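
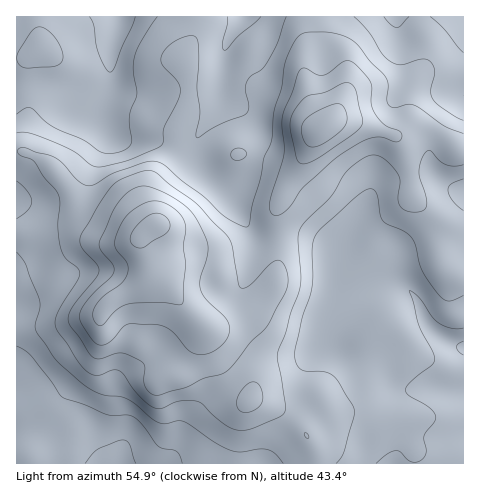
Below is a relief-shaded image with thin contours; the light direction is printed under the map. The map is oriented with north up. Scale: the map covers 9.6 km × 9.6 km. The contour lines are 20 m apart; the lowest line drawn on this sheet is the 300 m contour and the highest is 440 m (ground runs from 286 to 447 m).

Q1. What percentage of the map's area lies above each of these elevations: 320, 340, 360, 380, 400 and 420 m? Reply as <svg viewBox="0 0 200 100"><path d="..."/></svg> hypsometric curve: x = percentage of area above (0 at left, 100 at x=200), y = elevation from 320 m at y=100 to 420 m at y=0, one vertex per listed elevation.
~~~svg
<svg viewBox="0 0 200 100"><path d="M170 100l-53-20-47-20-31-20-20-20-11-20"/></svg>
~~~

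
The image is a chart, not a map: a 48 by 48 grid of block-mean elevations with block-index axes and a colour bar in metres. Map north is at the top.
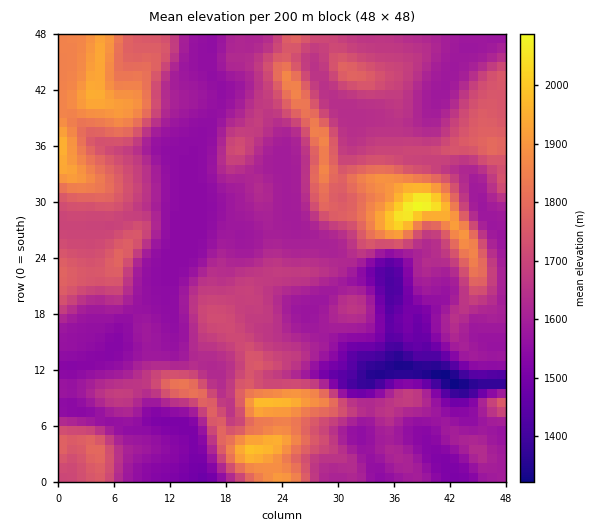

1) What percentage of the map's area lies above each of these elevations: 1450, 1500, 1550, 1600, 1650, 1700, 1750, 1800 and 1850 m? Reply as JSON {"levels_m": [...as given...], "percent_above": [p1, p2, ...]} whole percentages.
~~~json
{"levels_m": [1450, 1500, 1550, 1600, 1650, 1700, 1750, 1800, 1850], "percent_above": [97, 95, 86, 64, 47, 32, 21, 13, 9]}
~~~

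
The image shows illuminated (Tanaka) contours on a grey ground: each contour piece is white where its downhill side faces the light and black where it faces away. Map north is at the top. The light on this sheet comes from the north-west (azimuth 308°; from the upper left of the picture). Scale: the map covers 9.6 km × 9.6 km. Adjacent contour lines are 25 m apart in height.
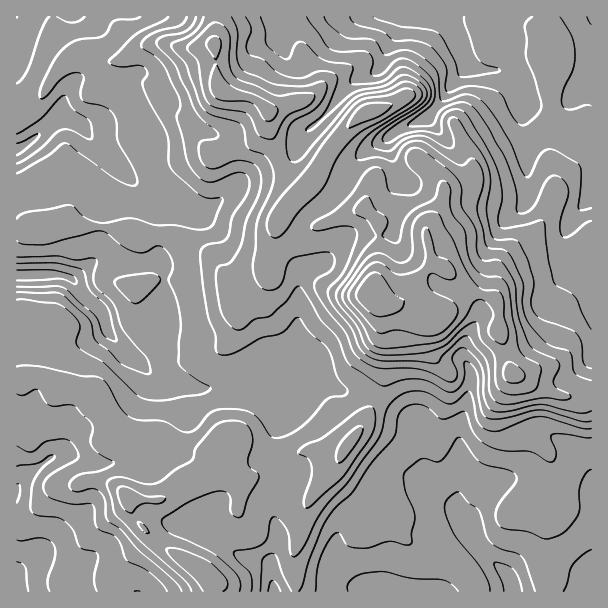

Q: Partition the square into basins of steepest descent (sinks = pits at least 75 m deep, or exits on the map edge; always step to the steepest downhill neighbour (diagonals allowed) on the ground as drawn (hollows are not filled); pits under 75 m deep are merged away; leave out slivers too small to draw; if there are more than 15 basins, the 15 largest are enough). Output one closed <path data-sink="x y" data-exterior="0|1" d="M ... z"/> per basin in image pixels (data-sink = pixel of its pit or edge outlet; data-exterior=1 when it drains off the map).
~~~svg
<path data-sink="446 17" data-exterior="1" d="M591 16l-375 1-2 30 2 28 2 12 12 7 24 4 14 13 2 21 10 33 9 15 13 11-14 15-5 7 20 13 11 2 49-20 16 16 0 37-6 24 0 9 5 7 8 3 13-2 7-3 9-17 16-17 13 3 18 21 24 6 10 5 3 9 0 23 7 19 5 21 28 16 27 9 26-4z"/><path data-sink="513 591" data-exterior="1" d="M437 265l-6 0-11 11-15 24-10 4-17-2 4 10 0 17 3 10-1 42-5 14-15 28-23 33-6 1-21-6-11 0-55 29-11-4-18-14-12 13-25 12-18 12-17 1-19-2 4 14 10 15 23 21 38 23 5 7 2 14 382-1 0-196-17 2-17-1-45-22-14-42 0-23-3-9-5-4-29-7-18-21z"/><path data-sink="17 275" data-exterior="1" d="M363 208l-49 20-11-2-21-12-6 13-2 21-8 27-6 7-26 16 0-7-18-31-15-12-28-14-39-2-21-4-35-4-18 0-43 8-1 146 20-2 11 3 10 7 36 2 7 5 14 27 12 13 35 6 15 11 15 6 28 0 3 8 21 16 12-4 48-25 11 0 21 6 6-1 23-33 15-28 5-14 1-42-3-10 0-17-3-9-6-7 0-11 6-24 0-37z"/><path data-sink="17 149" data-exterior="1" d="M215 16l-199 1 1 215 43-8 18 0 35 4 21 4 39 2 28 14 15 12 18 31 0 7 26-16 6-7 8-27 3-26 11-16 14-15-13-11-9-15-10-33-2-21-14-13-24-4-12-7-2-12z"/><path data-sink="17 591" data-exterior="1" d="M36 376l-20 4 0 211 193 1 1-10-5-9-46-29-23-25-4-7-4-14 19 2 17-1 18-12 25-12 11-11 2-8-29 0-15-6-15-11-35-6-12-13-18-30-13-4-26 0-10-7z"/>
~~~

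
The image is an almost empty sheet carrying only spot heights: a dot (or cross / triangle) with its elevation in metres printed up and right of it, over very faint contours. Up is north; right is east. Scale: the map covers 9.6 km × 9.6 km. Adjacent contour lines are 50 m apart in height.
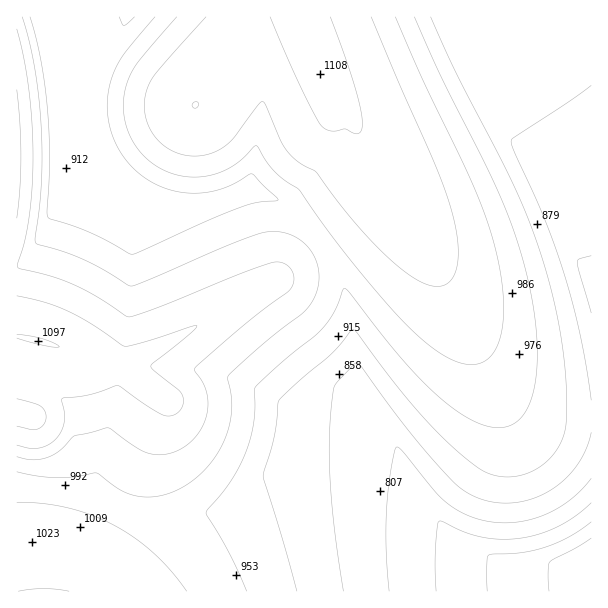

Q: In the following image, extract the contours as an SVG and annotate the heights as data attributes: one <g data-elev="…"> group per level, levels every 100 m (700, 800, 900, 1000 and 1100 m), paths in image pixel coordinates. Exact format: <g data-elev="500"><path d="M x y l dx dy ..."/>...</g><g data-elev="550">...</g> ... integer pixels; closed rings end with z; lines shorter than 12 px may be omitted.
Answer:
<g data-elev="700"><path d="M487 591l0-24 1-12 34-2 23-6 24-10 22-15"/></g><g data-elev="800"><path d="M389 591l-3-40 0-39 4-38 6-27 6 4 32 40 13 12 20 12 22 7 14 1 15-1 27-7 25-15 21-22"/><path d="M591 313l-14-50 2-4 12-3"/></g><g data-elev="900"><path d="M297 591l-34-114 12-42 3-33 17-18 38-31 18-23 3 0 3 3 41 54 34 40 30 28 24 17 12 4 12 1 12-2 12-5 11-7 9-9 7-11 4-12 2-36-4-47-9-48-13-46-13-35-13-31-58-114-26-57"/><path d="M134 17l-8 7-3 1-4-8"/></g><g data-elev="1000"><path d="M187 591l-16-20-18-18-19-16-21-12-23-10-24-8-24-4-25-1"/><path d="M17 472l21 4 19 2 18-1 21-4 26 18 10 4 11 2 10 0 12-2 21-10 13-9 11-12 9-14 7-13 4-14 2-15-1-13-3-17 1-3 36-33 41-32 10-16 3-16-3-17-8-14-14-11-15-4-15 0-18 6-114 48-4-1-24-15-23-11-45-15-1-7 4-30 3-30-1-54-7-57-12-49"/><path d="M177 17l-40 46-7 12-4 12-3 17 2 18 6 16 10 15 12 11 14 8 15 4 16 1 15-2 15-6 12-8 14-14 3-1 9 15 8 10 26 20 50 68 34 42 24 26 21 18 18 12 17 7 13 0 9-4 7-7 5-9 4-14 2-16-1-18-6-42-9-32-14-34-51-108-28-63"/></g><g data-elev="1100"><path d="M17 445l12 3 9 0 9-2 9-7 5-7 3-9 0-10-2-12 1-3 26-3 27-9 4 1 24 17 18 11 8 1 7-3 6-9-1-10-5-5-23-18-3-5 2-3 38-30 6-7-53 16-19 4-35-23-22-12-23-9-28-6"/><path d="M17 334l27 5 15 8-16-2-26-7"/><path d="M17 218l3-29 1-33-1-34-3-32"/><path d="M195 108l3-3-1-3-5 2 0 3z"/><path d="M270 17l29 66 21 42 10 6 6 0 9-2 12 5 3-2 2-6-2-21-10-34-20-54"/></g>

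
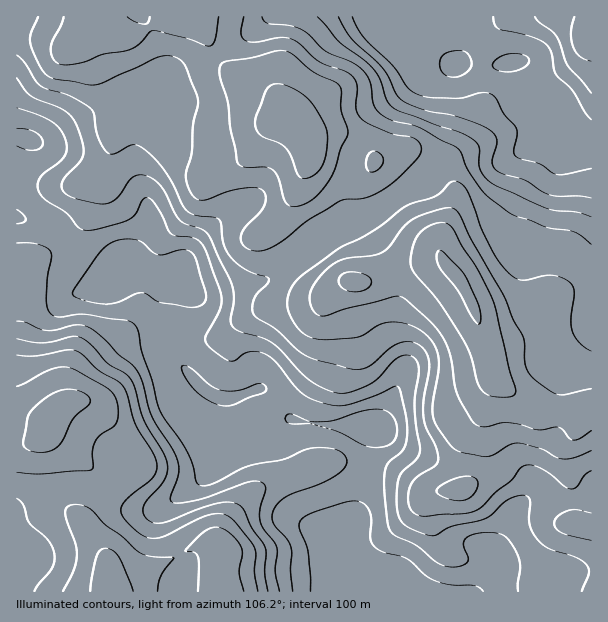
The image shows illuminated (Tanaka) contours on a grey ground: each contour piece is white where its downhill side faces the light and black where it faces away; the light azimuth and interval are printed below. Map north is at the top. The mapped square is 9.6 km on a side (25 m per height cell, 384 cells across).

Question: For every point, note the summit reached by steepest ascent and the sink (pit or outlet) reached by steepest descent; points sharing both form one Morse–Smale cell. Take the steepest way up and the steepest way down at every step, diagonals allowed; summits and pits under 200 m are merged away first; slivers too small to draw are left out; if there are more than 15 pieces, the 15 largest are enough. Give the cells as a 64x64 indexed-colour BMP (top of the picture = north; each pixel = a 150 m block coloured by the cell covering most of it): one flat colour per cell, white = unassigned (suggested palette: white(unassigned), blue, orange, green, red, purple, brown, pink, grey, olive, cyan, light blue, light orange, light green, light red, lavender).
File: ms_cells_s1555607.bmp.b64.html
<image width="64" height="64" href="data:image/bmp;base64,Qk12CAAAAAAAAHYAAAAoAAAAQAAAAEAAAAABAAQAAAAAAAAIAAATCwAAEwsAABAAAAAAAAAA////ALR3HwAOf/8ALKAsACgn1gC9Z5QAS1aMAMJ34wB/f38AIr28AM++FwDox64AeLv/AIrfmACWmP8A1bDFAGZmZmZmZmZmZmZmYiIiIiIiIiIiERERERERERERERERZmZmZmYiJmZmZmZiIiIiIiIiIiERERERERERERERERFmZmZmZiIiJmZmZmIiIiIiIiIhEREREREREREREREREWZmZmZmIiIiJmZmYiIiIiIiIhERERERERERERERERERZmZmZmYiIiIiJmZiIiIiIiIhERERERERERERERERERFmZmZmYiIiIiIiIiIiIiIiIiEREREREREREREREREREWZmZmYiIiIiIiIiIiIiIiIiIhERERERERERERERERERZmZmZiIiIiIiIiIiIiIiIiIiIRERERERERERERERERFmZmZmIiIiIiIiIiIiIiIiIiIiEREREREREREREREREWZmZmYiIiIiIiIiIiIiIiIiIiIRERERERERERERERERZmZmZiIiIiIiIiIiIiIiIiIiIhERERERERERERERERFmZmZmYiIiIiIiIiIiIiIiIiIiIREREREREREREREREWZmZmZiIiIiIiIiIiIiIiIiIiIhERERERERERERERERZmZmZmZiIiIiIiIiIiIiIiIiIiERERERERERERERERFmZmZmZmZiIiIiIiIiIiIiIiIiIREREREREREREREREWZmZmZmZmIiIiIiEiIiIiIiIiIhERERERERERERERERZmZmZmZmIiIiIiERERIiIiIiIiIRERERERERERERERFmZmZmZmIiIiIiERERERIiIiIiIhEREREREREREREREWZmZmZmIiIiIiIRERERESIiIRERERERERERERERERERIiJmZmYiIiIiIREREREREREREREREREREREREREREREiIiZmYiIiIiIREREREREREREREREREREREREREURERCIiIiIiIiIiIhERERERERERERERERERERERERFEREREIiIiIiIiIiIiERERERERERERERERERERERERFEREREQiIiIiIiIiIiIhERERERERERERERERERERERFERERERCIiIiIiIiIiIiERERERERERERERERERERERFEREREREIiIiIiIiIiIiEREREREREREREREREREREREUREREREQiIiIiIiIiIiEREREREREREREREREREREREURERERERCIiIiIiIiIiIRERERERERERERERERERERERREREREREIiIiIiIiIiIRERERERERERERERERERERERFEREREREQiIiIiIiIiIhEREREREREREREREREREREREURERERERCIiIiIiIiIiEREREREREREREREREREREREUREREREREIiIiIiIiIiIRERERERERERERERERERERERREREREREQiIiIiIiIiIhERERERERERERERERERERERRERERERERCIiIiIiIiIiIREzMRERERERERERERERERFEREREREREIiIiIiIiIiIhMzMzMzERERERERERERERFEREREREREQiIiIiJ3IiIzMzMzMzMzEREREREREREREURERERERERCIiIiJ3dzMzMzMzMzMzMxEREREREREREUREREREREREIiIiJ3d3czMzMzMzMzMzMxEREREREREUREREREREREQiIiJ3d3d3MzMzMzMzMzMzMRERERERERRERERERERERCIiJ3d3d3czMzMzMzMzMzMzERERERERFEREREREREREIiJ3d3d3d3MzMzMzMzMzMzMxERERERERREREREREREQnd3d3d3d3czMzMzMzMzMzMzMzERERERFERERERERERHd3d3d3d3dzMzMzMzMzMzMzMzMzEREREUREREREREREd3d3d3d3dzMzMzMzMzMzMzMzMzMzERERFERERERERER3d3d3d3d3MzMzMzMzMzMzMzMzMzMxEREURERERERERHd3d3d3d3czMzMzMzMzMzMzMzMzMzMxEUREREREREREd3d3d3d3czMzMzMzMzMzMzMzMzMzMzMURERERERERER3d3d3d3dzMzMzMzMzMzMzMzMzMzMzM1RERERERERERHd3d3d3d3MzMzMzMzMzMzMzMzMzVTNVVUREREREREREd3d3d3d3czMzMzMzMzMzMzMzM1VVVVVVRERERERERIhzM3d3d3dzMzMzMzMzMzMzMzM1VVVVVVVUREREREREiDMzN3d3d3czMzMzMzMzMzNVVVVVVVVVVVREREREREiIMzMzN3d3dzMzMzMzMzMzNVVVVVVVVVVVVEREREREiIgzMzMzN3d3MzMzMzMzMzNVVVVVVVVVVVVVRERERESIiDMzMzMzN3czMzMzMzMzNVVVVVVVVVVVVVVERERERIiIMzMzMzMzN3MzMzMzMzNVVVVVVVVVVVVVVERERERIiIgzMzMzMzMzMzMzMzMzNVVVVVVVVVVVVVVURERESIiIiDMzMzMzMzMzMzMzMzVVVVVVVVVVVVVVVVRERERIiIiIMzMzMzMzMzMzMzM1VVVVVVVVVVVVVVVVVERERIiIiIgzMzMzMzMzMzMzM1VVVVVVVVVVVVVVVEREiIiIiIiIiDMzMzMzMzMzMzMzVVVVVVVVVVVVVVRERESIiIiIiIiIMzMzMzMzMzMzMzVVVVVVVVVVVVVVRERERIiIiIiIiIgzMzMzM5mZMzMzVVVVVVVVVVVVVVRERERESIiIiIiIiDMzMzMzmZmZM1VVVVVVVVVVVVVVRERERERIiIiIiIiI"/>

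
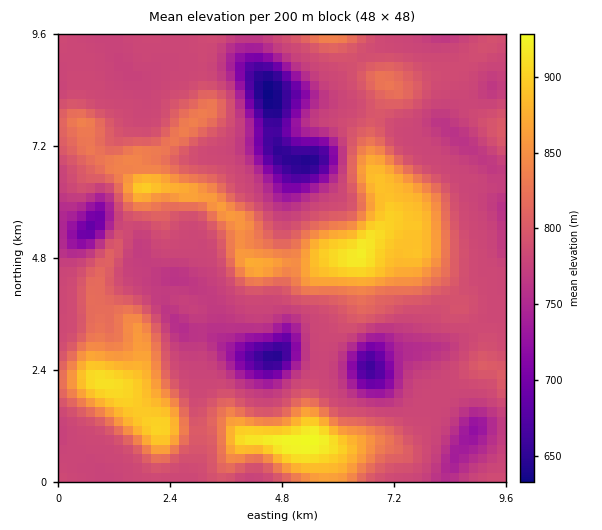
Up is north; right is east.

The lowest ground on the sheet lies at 630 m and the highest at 930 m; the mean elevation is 800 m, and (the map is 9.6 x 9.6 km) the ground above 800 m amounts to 32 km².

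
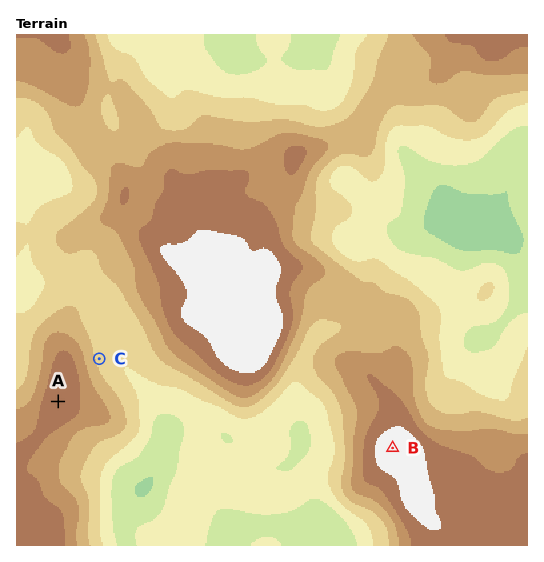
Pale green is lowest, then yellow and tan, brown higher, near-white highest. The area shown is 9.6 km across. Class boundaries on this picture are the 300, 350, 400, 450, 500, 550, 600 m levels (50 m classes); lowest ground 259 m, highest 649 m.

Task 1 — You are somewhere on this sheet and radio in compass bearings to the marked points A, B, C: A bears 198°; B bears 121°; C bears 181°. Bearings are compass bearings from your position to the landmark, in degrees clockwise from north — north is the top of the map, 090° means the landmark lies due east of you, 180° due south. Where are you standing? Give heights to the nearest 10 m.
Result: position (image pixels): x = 100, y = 272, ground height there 450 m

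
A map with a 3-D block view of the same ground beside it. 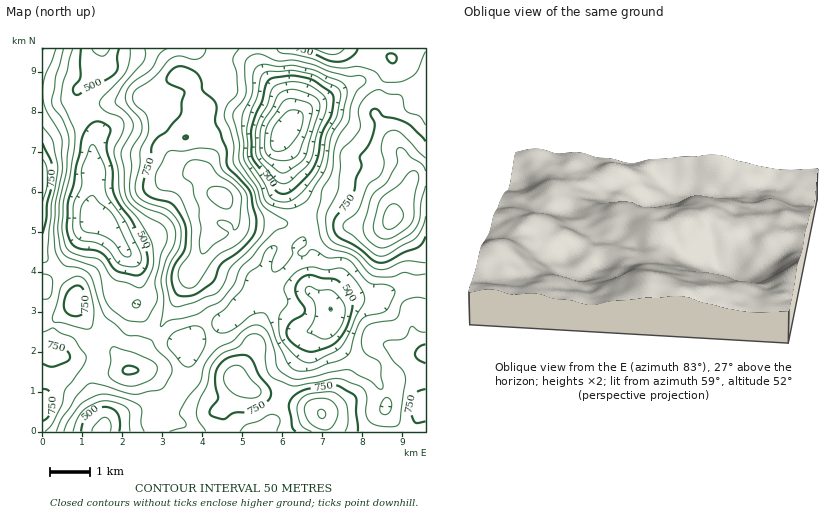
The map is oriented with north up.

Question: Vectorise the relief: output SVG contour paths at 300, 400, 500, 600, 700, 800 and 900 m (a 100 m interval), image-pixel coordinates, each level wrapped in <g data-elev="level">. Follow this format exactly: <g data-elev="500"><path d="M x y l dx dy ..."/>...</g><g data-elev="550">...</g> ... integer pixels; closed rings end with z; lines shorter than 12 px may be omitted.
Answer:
<g data-elev="300"><path d="M274 151l-3-3-1-6 2-10 3-8 13-13 6-1 7 2 2 2 0 6-5 16-12 13-6 2z"/></g><g data-elev="400"><path d="M126 257l-4-3-7-10-5-5-10-5-14-2-4-4-2-6 1-14 3-5 6-7 4 0 5 6 11 9 5 7 16 34-1 4z"/><path d="M280 173l-14-11-5-6-1-8 0-18 4-9 8-13 6-14 8-4 10 0 20 8 3 4 1 7-16 49-4 5-12 9z"/></g><g data-elev="500"><path d="M81 432l2-10 4-6 9-7 8-2 8 1 6 6 2 8-1 10"/><path d="M308 352l-14-7-5-5-2-6 0-4 3-6 12-8 3-4-1-4-8-14 0-8 5-8 7-3 28 4 6 5 10 18 0 8-4 14-6 12-8 8-18 7z"/><path d="M136 276l-20-6-10-14-6-4-24-5-5-5-3-8 0-32 6-18 8-44 6-13 8-5 6 1 8 5-3 20 5 22 2 22 5 12 13 18 15 30 1 8-2 8-4 6z"/><path d="M280 194l-6-5-21-31-2-6 0-22 17-50 6-2 22-2 16 4 18 12 3 4 0 8-2 12-9 18-4 22-5 12-7 9-14 13-6 3z"/><path d="M119 48l-2 8 1 12-3 6-9 6-18 8-12 7-2-2-1-3 7-12 1-30"/></g><g data-elev="600"><path d="M64 432l4-10 12-18 14-7 10-3 20 5 15 7 3 4-1 14 3 8"/><path d="M296 371l-5-3-4-6-11-21-6-20-6-8-6 0-6 2-18 14-10 4-4 0-4-2-4-5 0-4 3-6 9-7 17-19 7-15 12-11 8-15 6-3 3 2-6 18 1 5 4 1 8-5 7-9 2-4-1-6 1-5 9-6 3 1 1 6-8 8 0 2 2 2 4 0 6-6 2 0 16 8 18 0 6 4 16 20 6 2 15 2 5 2 1 4-9 18-6 3-14 3-5 4-6 14-5 18-4 4-6 4-26 10-10 1z"/><path d="M186 367l-4-3-13-16-2-4 1-4 4-5 4-4 16-5 6 0 4 2 3 4 0 14-11 18-4 3z"/><path d="M284 209l-12-3-6-4-6-16-14-22-2-6-2-42 10-22 2-22 3-6 5-2 16 2 16-1 20 5 27 12 4 4 2 4-5 28-11 20-4 24-3 10-18 29-10 6z"/><path d="M145 48l0 8-1 6-20 22-9 18 1 2 14 12 3 8-1 8-11 20 3 16 0 20 2 8 4 7 6 6 26 16 5 9 0 8-6 12-6 26 2 16 0 6-9 17-4 2-4 1-14-2-14-11-8-11-4-22-2-7-6-3-24-9-5-3-2-6-3-18 1-26 7-32 3-32-6-18-10-14-1-6 4-26 8-28"/></g><g data-elev="700"><path d="M45 432l7-8 9-18 5-17 16-21 4-10-10-18-4-3-10-4-8-5-12 4"/><path d="M240 432l6-7 12-4 10-5 4-2 6 2 2 4-3 12"/><path d="M125 386l11 0 14-6 5-6 2-8-5-5-14-7-26-7-2 5 1 8-2 16 5 5z"/><path d="M426 332l-6-1-8-5-5 10-3 2-16 2-4 4 0 2 8 14 11 10 2 8-5 42-4 6-14 0-12-4-4-8 1-16-2-8-5-4-16-6-10-1-40 7-22-8-3-4-3-6-2-28-4-4-6-2-6 2-10 11-16 7-10 12-5 18-7 16-4 12 2 8 8 12"/><path d="M83 328l5 1 4-3 2-18-7-24-5-6-6-2-9 4-5 6-10 32 2 4 8 1z"/><path d="M42 263l4-1 2-2 3-56 7-36-5-28-11-14"/><path d="M426 125l-6-9-14-6-4-12-2-3-12-1-10-4-6 2-6 4-4 6-3 7 1 15 0 6-19 22-3 38-11 22-1 8 1 12 4 8 25 12 18 16 12 1 20-8 20 2"/><path d="M206 48l-2 7-6 4-6 0-12-3-10 3-16 19-18 12-3 6 2 8 11 10 3 12-2 10-7 14 0 16-5 18 1 8 2 5 6 4 26 10 7 9 4 8-1 18-10 18-4 14 4 24 2 3 4 2 18-5 23-10 7-8 7-16 26-26 6-12 1-12-7-14-3-14-20-26-1-22-3-12-6-14 3-10 10-14 0-18-4-14 6-12"/><path d="M277 48l2 4 3 1 28 5 22 9 12 1 14-2 8 2 9 4 7 9 6 1 14-1 12-6 4-5 8-18"/></g><g data-elev="800"><path d="M345 432l3-10-2-18-8-9-8-3-22 2-6 4-4 6-1 6 3 14 4 4 7 4"/><path d="M244 398l8 0 6-1 3-3 0-4-19-22-4-3-6 1-7 6-1 6 0 4 8 11z"/><path d="M186 288l4 0 6-2 19-28 5-5 20-11 6-8 3-6 0-8-3-28-9-10-14-12-3-4-2-12-6-5-12-1-16 3-16 0-2 4-10 21 0 8 2 4 16 4 6 5 11 27 0 26-3 6-8 10-2 8 2 8z"/><path d="M42 202l5-14 0-10-1-12-4-7"/><path d="M426 158l-26-26-6-2-7 2-3 5-2 7-1 6 3 12-2 10-4 5-10 7-10 26-13 12-2 4 2 4 9 6 18 17 6 3 4 0 6-2 28-16 6-10 4-12"/><path d="M314 48l18 7 8-2 4-5"/></g><g data-elev="900"><path d="M321 418l3-1 2-3-2-4-4-1-2 1 0 4z"/><path d="M382 238l6 1 6-3 14-8 4-6 2-6 1-20 4-18-1-4-2-3-7 1-10 12-15 11-4 6-7 27 3 6z"/><path d="M223 208l5 1 4-3 1-6-2-6-7-7-8-1-6 2-3 4 1 5 8 7z"/></g>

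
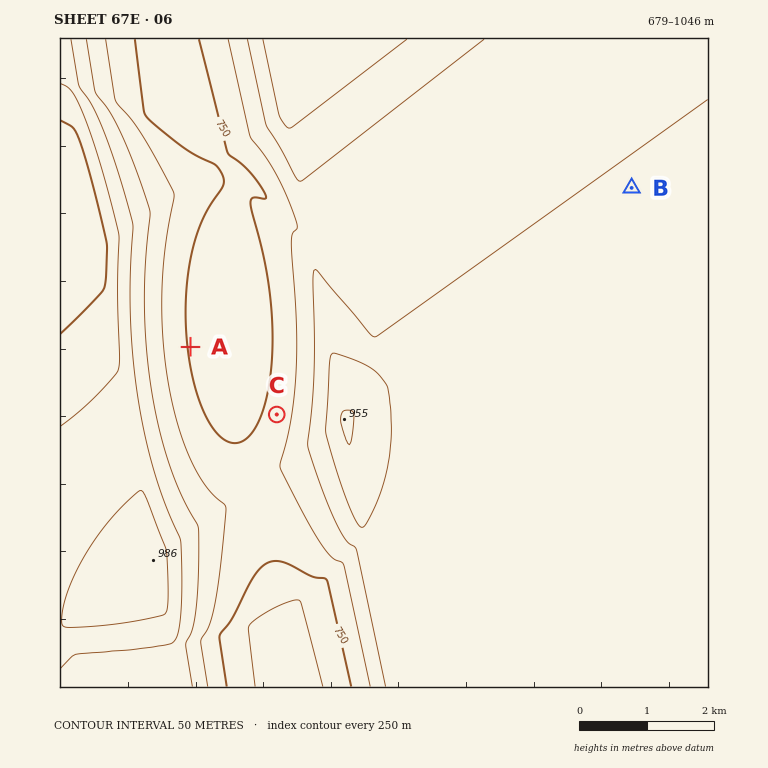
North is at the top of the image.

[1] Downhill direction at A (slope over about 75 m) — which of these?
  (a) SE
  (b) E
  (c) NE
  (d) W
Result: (b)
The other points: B NW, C W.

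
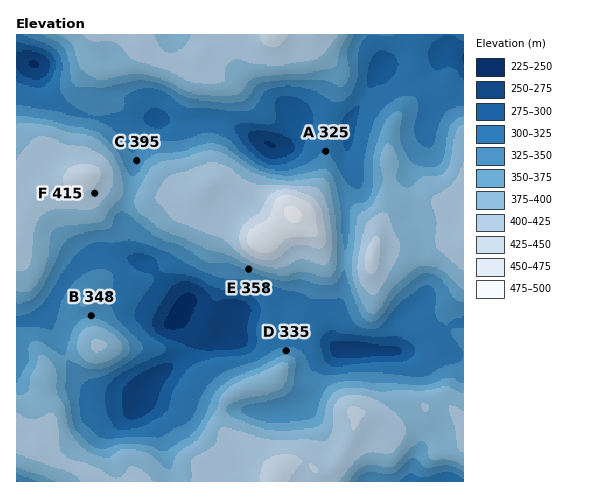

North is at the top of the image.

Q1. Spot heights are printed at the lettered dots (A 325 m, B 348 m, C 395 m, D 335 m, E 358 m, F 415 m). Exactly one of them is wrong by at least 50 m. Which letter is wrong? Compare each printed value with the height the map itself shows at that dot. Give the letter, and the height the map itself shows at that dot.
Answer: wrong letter C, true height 332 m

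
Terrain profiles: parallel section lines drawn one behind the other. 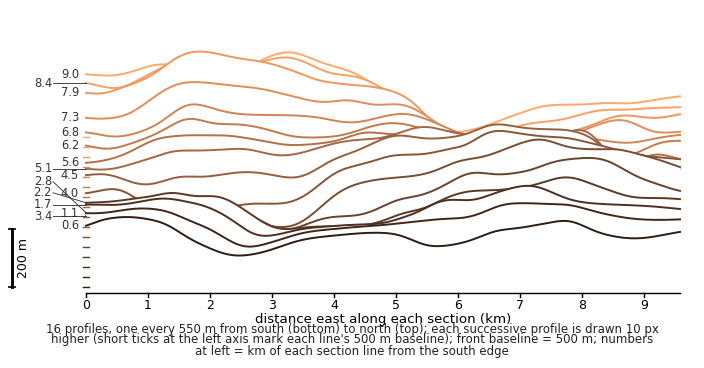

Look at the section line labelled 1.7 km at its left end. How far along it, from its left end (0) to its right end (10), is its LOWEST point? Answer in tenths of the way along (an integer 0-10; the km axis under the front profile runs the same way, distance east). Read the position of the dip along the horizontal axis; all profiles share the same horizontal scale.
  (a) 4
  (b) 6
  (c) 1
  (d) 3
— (d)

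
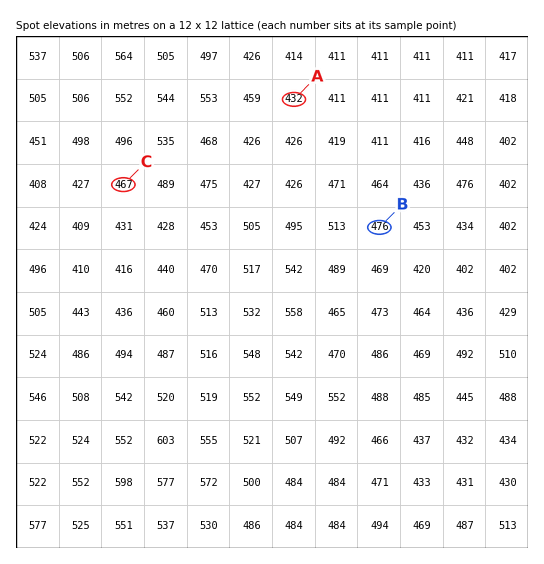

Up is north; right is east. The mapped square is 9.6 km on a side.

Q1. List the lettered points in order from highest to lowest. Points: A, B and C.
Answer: B C A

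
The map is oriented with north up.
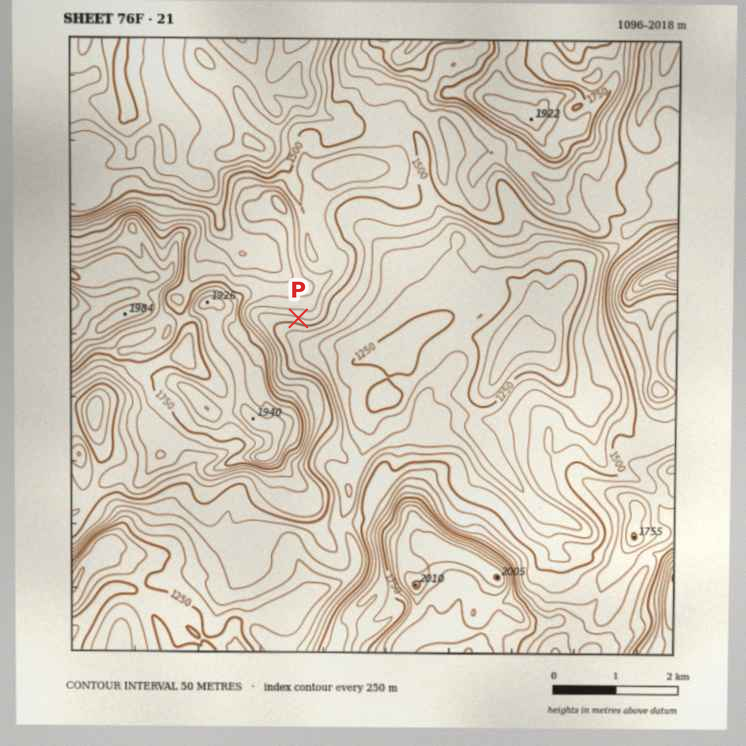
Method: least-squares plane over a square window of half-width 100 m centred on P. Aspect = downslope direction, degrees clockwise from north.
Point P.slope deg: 25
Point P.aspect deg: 194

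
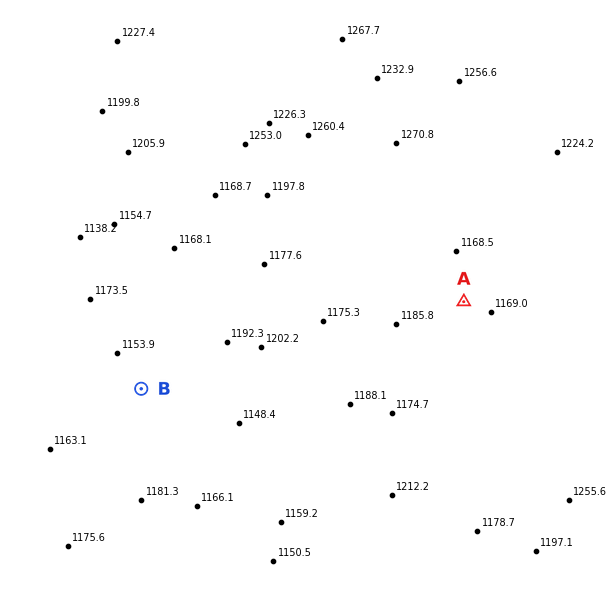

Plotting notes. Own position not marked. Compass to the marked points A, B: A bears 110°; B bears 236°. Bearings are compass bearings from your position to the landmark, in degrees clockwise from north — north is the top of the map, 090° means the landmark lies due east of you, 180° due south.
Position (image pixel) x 338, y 256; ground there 1190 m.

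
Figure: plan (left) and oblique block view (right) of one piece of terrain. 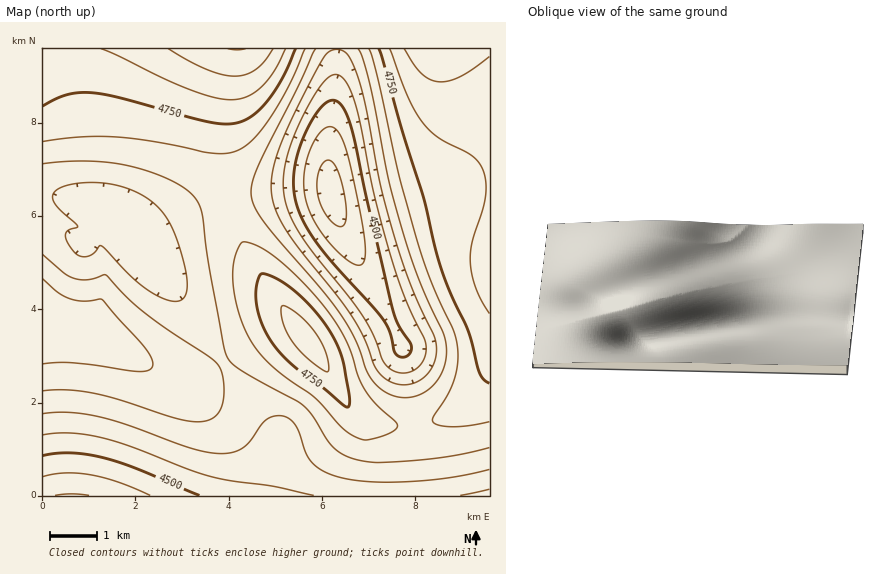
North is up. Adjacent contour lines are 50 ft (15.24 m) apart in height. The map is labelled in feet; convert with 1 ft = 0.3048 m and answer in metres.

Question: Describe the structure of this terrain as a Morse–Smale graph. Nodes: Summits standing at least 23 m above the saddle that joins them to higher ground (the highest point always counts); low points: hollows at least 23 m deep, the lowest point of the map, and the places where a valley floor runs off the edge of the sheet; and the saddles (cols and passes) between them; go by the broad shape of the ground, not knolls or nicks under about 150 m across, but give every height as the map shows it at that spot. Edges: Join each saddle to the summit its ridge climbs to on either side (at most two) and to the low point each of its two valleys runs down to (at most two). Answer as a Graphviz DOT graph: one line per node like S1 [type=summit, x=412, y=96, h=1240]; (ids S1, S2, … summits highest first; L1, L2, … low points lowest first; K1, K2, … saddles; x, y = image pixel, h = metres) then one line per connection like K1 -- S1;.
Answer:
graph terrain {
  S1 [type=summit, x=236, y=49, h=1494];
  S2 [type=summit, x=435, y=49, h=1489];
  S3 [type=summit, x=306, y=340, h=1471];
  S4 [type=summit, x=44, y=320, h=1445];
  L1 [type=low, x=331, y=193, h=1335];
  L2 [type=low, x=72, y=495, h=1340];
  L3 [type=low, x=129, y=231, h=1387];
  K1 [type=saddle, x=415, y=425, h=1432];
  K2 [type=saddle, x=223, y=198, h=1423];
  K3 [type=saddle, x=225, y=362, h=1417];
  K1 -- S2;
  K1 -- S3;
  K1 -- L1;
  K1 -- L2;
  K2 -- S1;
  K2 -- S3;
  K2 -- L1;
  K2 -- L3;
  K3 -- S3;
  K3 -- S4;
  K3 -- L2;
  K3 -- L3;
}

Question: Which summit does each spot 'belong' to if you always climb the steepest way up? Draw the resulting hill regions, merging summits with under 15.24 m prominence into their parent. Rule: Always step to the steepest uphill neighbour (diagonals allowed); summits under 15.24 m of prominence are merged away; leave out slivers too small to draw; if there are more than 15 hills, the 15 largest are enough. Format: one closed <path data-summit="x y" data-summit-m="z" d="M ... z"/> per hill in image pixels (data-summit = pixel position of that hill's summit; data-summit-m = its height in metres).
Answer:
<path data-summit="435 49" data-summit-m="1489" d="M489 48l-152 1-1 33-8 74 2 36 14 40 38 70 20 45 12 69 8 80 68-1z"/><path data-summit="306 340" data-summit-m="1471" d="M327 188l-104 9-31 12-41 23-16 6 46 59 50 77 44 58 3 5 0 12-8 47 151 0-5-61-14-88-20-45-38-70-14-42z"/><path data-summit="237 49" data-summit-m="1494" d="M337 48l-294 0-1 176 10 1 33 18 19-20 11-3 7 3 13 13 4 1 53-28 31-12 93-9 14 1-2-33 8-74z"/><path data-summit="43 319" data-summit-m="1445" d="M115 220l-11 3-19 20-33-18-10 0 0 270 227 1 9-47 0-12-3-5-44-58-42-65-49-67-18-19z"/>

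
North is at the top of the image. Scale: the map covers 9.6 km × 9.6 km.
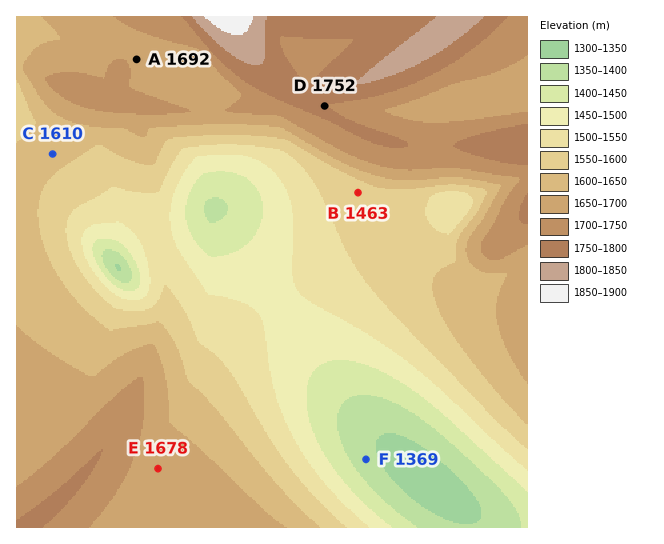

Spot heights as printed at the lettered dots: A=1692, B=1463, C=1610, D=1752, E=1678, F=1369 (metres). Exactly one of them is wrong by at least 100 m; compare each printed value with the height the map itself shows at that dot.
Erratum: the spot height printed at B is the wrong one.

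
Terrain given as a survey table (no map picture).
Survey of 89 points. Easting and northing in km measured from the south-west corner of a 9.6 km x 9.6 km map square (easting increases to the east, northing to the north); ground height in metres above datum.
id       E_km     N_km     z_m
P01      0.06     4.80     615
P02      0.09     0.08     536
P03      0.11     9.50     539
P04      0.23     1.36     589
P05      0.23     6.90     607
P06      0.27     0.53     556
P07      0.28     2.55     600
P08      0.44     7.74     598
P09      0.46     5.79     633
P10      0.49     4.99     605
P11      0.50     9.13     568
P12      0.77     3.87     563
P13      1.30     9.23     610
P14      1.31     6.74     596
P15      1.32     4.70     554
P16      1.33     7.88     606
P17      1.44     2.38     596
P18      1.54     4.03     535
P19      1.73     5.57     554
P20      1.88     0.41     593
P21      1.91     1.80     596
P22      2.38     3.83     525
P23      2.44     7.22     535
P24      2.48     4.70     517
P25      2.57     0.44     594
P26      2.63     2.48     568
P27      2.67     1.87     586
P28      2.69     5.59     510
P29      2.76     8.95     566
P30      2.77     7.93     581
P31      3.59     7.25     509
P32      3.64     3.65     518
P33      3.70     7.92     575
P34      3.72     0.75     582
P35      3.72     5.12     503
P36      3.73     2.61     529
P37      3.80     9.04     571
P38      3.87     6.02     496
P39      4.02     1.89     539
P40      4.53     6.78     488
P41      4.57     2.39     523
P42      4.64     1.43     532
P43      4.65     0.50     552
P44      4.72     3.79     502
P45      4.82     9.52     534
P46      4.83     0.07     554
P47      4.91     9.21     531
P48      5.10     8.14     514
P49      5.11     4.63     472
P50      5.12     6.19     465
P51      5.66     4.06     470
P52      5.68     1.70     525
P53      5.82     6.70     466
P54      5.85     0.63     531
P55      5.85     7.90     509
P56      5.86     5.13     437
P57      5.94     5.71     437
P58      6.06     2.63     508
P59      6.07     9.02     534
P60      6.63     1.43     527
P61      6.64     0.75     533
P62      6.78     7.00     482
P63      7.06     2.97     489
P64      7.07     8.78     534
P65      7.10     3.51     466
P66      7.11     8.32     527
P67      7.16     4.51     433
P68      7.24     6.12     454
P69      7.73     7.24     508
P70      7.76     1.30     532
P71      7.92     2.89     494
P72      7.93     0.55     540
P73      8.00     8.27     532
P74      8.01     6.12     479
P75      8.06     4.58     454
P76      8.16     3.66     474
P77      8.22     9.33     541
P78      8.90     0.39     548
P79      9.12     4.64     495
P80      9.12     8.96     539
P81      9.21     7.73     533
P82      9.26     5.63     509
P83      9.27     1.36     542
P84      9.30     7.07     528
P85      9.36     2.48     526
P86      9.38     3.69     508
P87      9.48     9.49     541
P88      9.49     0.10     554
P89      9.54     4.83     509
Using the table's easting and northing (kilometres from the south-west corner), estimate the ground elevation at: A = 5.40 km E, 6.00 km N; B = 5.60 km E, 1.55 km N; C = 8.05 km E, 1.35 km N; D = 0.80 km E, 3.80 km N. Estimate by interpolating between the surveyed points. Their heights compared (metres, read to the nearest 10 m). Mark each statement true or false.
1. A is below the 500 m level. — true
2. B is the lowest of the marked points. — false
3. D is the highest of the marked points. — true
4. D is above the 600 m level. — false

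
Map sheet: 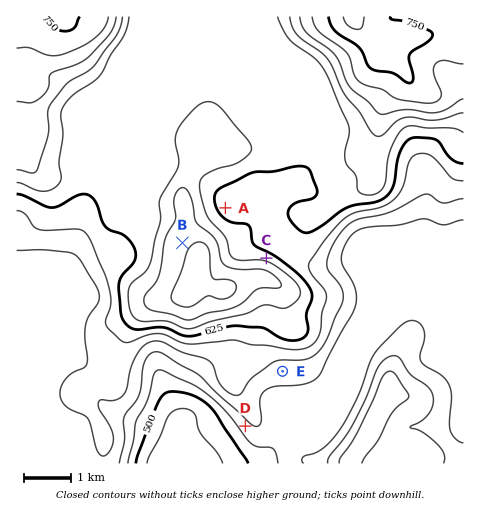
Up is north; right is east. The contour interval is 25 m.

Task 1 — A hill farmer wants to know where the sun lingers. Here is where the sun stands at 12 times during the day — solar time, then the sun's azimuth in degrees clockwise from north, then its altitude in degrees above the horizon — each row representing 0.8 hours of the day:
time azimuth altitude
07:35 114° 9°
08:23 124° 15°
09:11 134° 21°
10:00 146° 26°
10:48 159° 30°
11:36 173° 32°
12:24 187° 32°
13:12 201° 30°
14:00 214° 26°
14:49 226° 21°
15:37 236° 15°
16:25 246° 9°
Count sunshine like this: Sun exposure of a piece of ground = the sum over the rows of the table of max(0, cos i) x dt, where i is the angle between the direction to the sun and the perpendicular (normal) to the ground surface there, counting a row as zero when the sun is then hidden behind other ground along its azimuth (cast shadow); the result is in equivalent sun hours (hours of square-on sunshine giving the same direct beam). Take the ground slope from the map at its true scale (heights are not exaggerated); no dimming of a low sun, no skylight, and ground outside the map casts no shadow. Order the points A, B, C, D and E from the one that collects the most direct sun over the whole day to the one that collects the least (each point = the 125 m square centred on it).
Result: D ≈ E > A ≈ B > C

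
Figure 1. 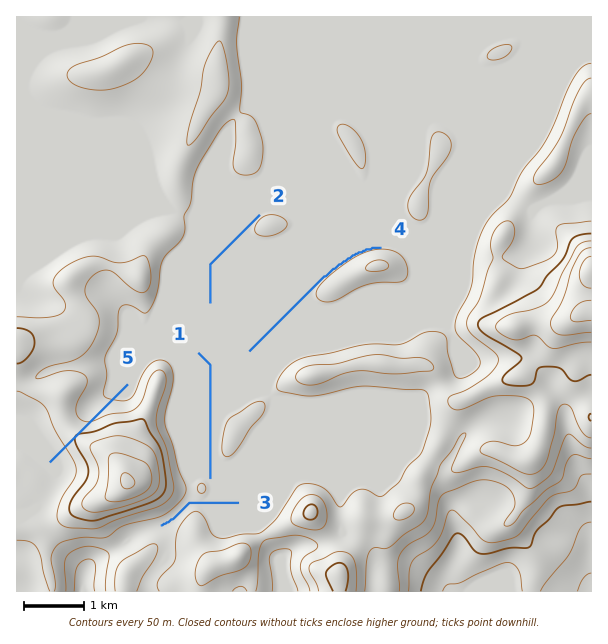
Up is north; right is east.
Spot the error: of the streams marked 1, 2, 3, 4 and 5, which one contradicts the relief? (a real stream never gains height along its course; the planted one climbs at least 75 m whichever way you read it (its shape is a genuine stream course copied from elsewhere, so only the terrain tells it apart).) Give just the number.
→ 5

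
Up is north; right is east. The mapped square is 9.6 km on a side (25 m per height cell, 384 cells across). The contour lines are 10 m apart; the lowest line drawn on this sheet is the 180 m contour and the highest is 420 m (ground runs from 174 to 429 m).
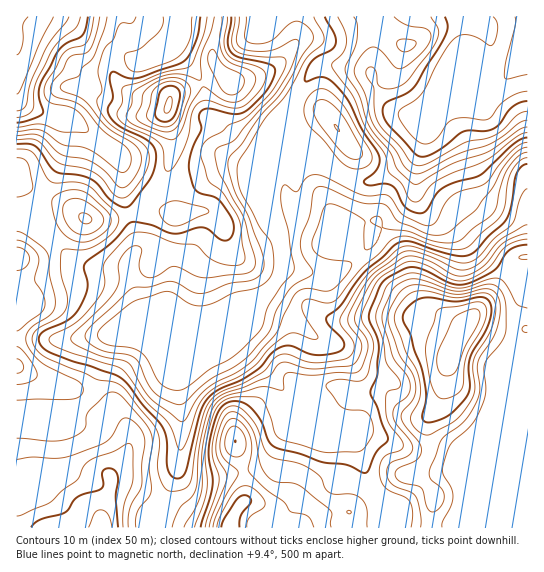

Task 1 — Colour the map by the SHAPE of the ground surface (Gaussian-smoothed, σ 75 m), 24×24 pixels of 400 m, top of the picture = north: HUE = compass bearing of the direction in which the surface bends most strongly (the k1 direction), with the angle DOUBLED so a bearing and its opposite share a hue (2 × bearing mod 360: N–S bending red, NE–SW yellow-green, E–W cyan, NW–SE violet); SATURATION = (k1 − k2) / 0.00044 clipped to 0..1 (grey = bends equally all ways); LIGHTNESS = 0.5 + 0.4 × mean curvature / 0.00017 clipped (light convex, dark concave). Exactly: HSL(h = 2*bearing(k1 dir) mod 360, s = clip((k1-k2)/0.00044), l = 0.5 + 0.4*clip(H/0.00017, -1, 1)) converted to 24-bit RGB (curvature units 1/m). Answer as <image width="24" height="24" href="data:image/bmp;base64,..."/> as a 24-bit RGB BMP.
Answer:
<image width="24" height="24" href="data:image/bmp;base64,Qk32BgAAAAAAADYAAAAoAAAAGAAAABgAAAABABgAAAAAAMAGAAATCwAAEwsAAAAAAAAAAAAAWnienIOqnGCPf6J6586hLSRCRF9nUouUHTOD8efR8oRwOG5UVpaEmqOLfl6fsqR1YEmbb259Qy9i6tJlQXJxf3+Af4CAf39/YHRWWHNUeJmao4p104FpiFamPaawP3qmKiBRdrdI9eLWi5XUd12rhKJ9XlJ3nKJmmjuGfyMyKHM+4fLYRDyofn2Af3+Af39/hIGXa4uSXX+GpW+VwLGkurGSUH94FBo3eCN4xc4mqv0HdYBBaGeHioiqf26yf4WnWSmHvLrp2NjzfMFHZEBrf3+AgIB/f39/fI6YcHaWYXyRbZyUsnCD1aeVa5ORCRk/OBWM9NjX4vfUJ6KoWY6mnG5fcktLiVtYQUiAc7FBfSkY4Lt7OVxkfX9+f4B/f39/fntde3hfanZbYG1Sd4Nc1eC9mZXFEA1nDBpO8fDa8PTXajSOUThJgGRTe2pcbnFVWkJYgSM5scZy1sR4VYRCNXdbfn+Af39/fH5pfn5rdYBra4CKerCFoOafbkWJQR12Cj+C2fPY9sXAojiCaV2EeGBkiFlsm3VqOEZqdNbRmYTX46Ouy6ahKY5/XnR+f39/YJlXb6arjbTCXZ6/sdzAt6FhRCtCTTNWEm5VHNkb5U+I543FskKaeoLHgZLSs8Tgc0vOY6ZLIxIc58iN1dSoa7LUNjt2f39/yezrcqrWfY60gY2yt3y9wmWJZTNtfnt4PnVLI10aLUolukFd0uXFW6a4XHyrjzV8qDB3sjJZQYSHwded8/S+IFQlOElif39/0eofIyQPWmQeUWklRzgejDsogWJ1gH+Af4B/an1rKl5CO4Je3rt5cE1AQDEdJBUPTUMqt3VdiL+dcaqa9tjPwkBaGmdmYn9q6XRoNI1qc7M/RWYvLV4+dn93f39/gH9/gH96f4B+c396JU9NyKxejUBUWUvBhWDZanvIpsbKnMOaXIiBxpqO9dbbIHehSnW2v4evuq3XmHvCuYjAWYGeOGdGXXREcUhFnItKU31DZHdTNnZ2Z2Wrt9HVPnWtRjyerIa6kLWp1b/Vud/ug7v++dL03YrwL014ZaU+lqVqcF6CpoqclHuvjDq5uHqVTHiSqpySoGV1go5RK6ZVH25XvKFCXkoyG1lTgI7Gxs3ctduxc81kEiEfiEQr/0dkdzlG1uruc1+ubDhEkow1WHA9OFt4v4uceliUgnyTqIWvwuDYeI/CKyVhoWJPoY5eJYU+BkcfpaVG1uO2pIS4ZDOBJCM74W2N6LvlyG9JdxlTvzxqx8OQWqV2KUhQaEkzjadDQ2dMqbZ2gtl/TzuKTC13g5qsv6m7maCyNmZpEbc4ot1lQxYcUiMmQ2hsTLV32saOfWU/XDh6us/S3untopbwjS/meZXM1dLmcHrUtejOoNHLMxNJmlCITn2HubyKg4+mfn67bM+Ab08sdS5TfYliR3hPUVM546w7e5qiMLfQrtXGvMuVOSlYnTTCvoiOdKJhWaaDyNWdZSVWVixpgLp9SE+LpdSrbqyoSlyD0quNHhxLhHOhoZ20cW6wWTyH1d2TmbiTOrOoXqFyto12YDJ2LDFN2HptoLlgaZNjrbNOTiFaXGZ9k7R5Q6CEoXY7bSUPTYscQc4xJDqHbnKypo2VaFmGRDWo8OLb5t7tVGeqYk50nnFSQhQkMCgZj5st5N2OR3JHgUg7Zok5R3d2h55je2ViXB9Buuev1vXxcpTPLTljLFFFpo5mX32hNlyb5u/TxV95vy5tc0JTWg0kiBIvwH45jtY9aP83SEOqiWarw6R1G1ZNaXR9iztxZMm30frVT6psXC1JYjZTSV9aV5lKVJFPKEVAuOBSKwwMqjgBMSETLGCwrNbtmJrk7df0+O/TDhIlax8f4dV5Lnk1D0Y3Ukm42fLey9GVaC9LPyAhXmg/UYNvapVmd2tYQm1vk8ZnFxFq8tnuyM3wQI7HTbBqZL/t1tn199TnaADWnpXS4OHr3bviI5SRCWxcytWYq5Z6hhmIvmSabqp0Q4ByYHZffX5jP3pKb51PGTpUmqliz5qPc0a8sOKSDykLDj8EwiAKygiTvvnRssHx5Lb2+MXpDEM7dYodgWYpKh81rXZrybB7NG5YV254iGt/gK9qTHhlNVdpRJt9useUkCuV3aKGq26GOHo1FjYpuVFw9v/GDiUUQC0W3lxx6ozZZajKhoq4MzOLgKO16tHlm4DNK0xaZnxquryOR19wWXCHSn5db2Y9dkJg0cCJo2Og08GuIDl7PHyD/+/MDBxPYHZ5SYZLy8WEdWafkmCeWFSpYayFepZW2HuIWjfGfZmzraSZTVSa"/>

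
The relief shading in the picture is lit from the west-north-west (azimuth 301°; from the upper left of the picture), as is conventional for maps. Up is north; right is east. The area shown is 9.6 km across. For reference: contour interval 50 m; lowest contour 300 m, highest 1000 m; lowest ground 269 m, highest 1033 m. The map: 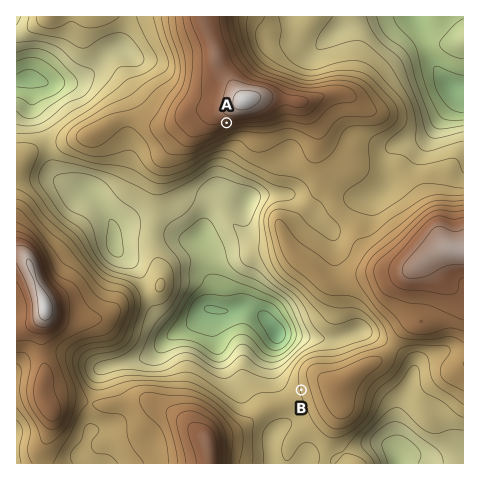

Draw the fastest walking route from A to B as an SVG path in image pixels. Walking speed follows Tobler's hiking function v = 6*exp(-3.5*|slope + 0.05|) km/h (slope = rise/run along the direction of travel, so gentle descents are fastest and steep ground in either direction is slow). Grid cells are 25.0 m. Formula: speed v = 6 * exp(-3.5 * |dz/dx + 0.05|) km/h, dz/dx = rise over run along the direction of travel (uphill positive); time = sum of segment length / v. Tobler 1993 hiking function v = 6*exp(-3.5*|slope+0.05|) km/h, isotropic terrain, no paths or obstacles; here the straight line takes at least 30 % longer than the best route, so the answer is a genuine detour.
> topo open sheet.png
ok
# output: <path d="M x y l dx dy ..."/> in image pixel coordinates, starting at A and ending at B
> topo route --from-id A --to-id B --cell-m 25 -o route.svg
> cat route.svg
<path d="M227 123l2 1 9 0 12 6 2 2 4 7 0 11 21 42 0 1-3 4-7 7-4 10 0 42 9 18 25 25 18 37 0 5-2 5-11 10-4 9 0 18 3 7"/>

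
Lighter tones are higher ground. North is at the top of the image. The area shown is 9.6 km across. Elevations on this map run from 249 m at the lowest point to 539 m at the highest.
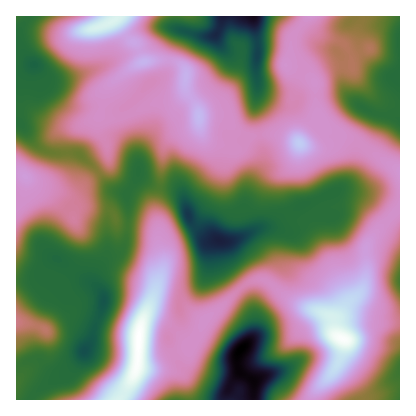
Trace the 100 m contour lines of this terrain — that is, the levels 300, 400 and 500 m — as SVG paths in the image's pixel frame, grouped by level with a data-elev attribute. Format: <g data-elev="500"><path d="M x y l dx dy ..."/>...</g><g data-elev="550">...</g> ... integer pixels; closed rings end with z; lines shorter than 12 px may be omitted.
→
<g data-elev="300"><path d="M215 400l9-26 0-16 3-8 11-14 8-5 8-2 6 2 2 5-4 20 0 6 4 3 13 3 3 4-1 4-11 14-3 10"/><path d="M206 250l-4-4-1-6 3-6 6-4 6 0 22 8-3 6-7 5-10 1z"/><path d="M263 16l-3 11-4 5-26-7-5 3-7 11-2 2-6-2-2-3 7-8 0-12"/></g><g data-elev="400"><path d="M158 400l14-9 15-2 7-3 30-58 19-28 5-4 6-1 8 4 16 17 2 10 3 22 3 1 18 0 6 3 2 4 0 4-2 6-13 24-8 10"/><path d="M342 400l20-11 7-6 21-33 3-10 7-5"/><path d="M16 335l18-4 14 6 2-2 2-3-4-6-16-8-10-7-6-7"/><path d="M400 303l-9-15-2-10 5-16 6-11"/><path d="M16 249l10-21 8-6 8-3 10 2 22 15 6 1 4 0 3-5 9-26-2-24-4-7-8-3-44-13-22-14"/><path d="M400 145l-15-11-15-5-18-10-9-7-5-10-3-12 3-14 4-3 10 3 4 0 2-3 1-5-1-12-6-14-4-4-10-4-2-4 0-6 5-8"/><path d="M365 52l5 1 3-1 1-4-2-4-4-1-3 1-2 4z"/><path d="M61 16l-9 5-5 5-2 8 1 8 8 10 8 9 17 11 2 4-4 12-9 17-13 15-4 14 3 4 32 7 21 26 5 0 3-3 6-18 5-8 6-3 8-1 6 1 4 3 12 21 2 0 8-6 4 1 19 10 15 12 10 4 8 0 14-11 8-2 6 2 10 7 8 4 28 0 8-2 22-11 18-3 8 2 6 4 12 10 2 8-4 11-9 9-14 22-7 7-20 5-18 11-26 1-6 1-24 10-28 21-12 5-8 2-7-1-4-6-5-40-4-14-10-18-4-7-6-5-8-2-4 2-4 5-4 9-4 30-11 26-2 26-11 28-1 24-1 8-6 8-24 22-6 4-13 4"/><path d="M288 16l-8 6-3 6-6 34 1 8 5 18-1 12-4 6-5 6-7 5-6 1-4-1-3-3-7-24-4-6-16-8-15-16-35-17-16-11-3-6 6-10"/></g><g data-elev="500"><path d="M130 400l19-30 0-26 5-36 0-8-2-2-8 6-12 18-4 12 0 22-2 12-8 14-13 18"/><path d="M339 358l3 0 10-6 4-5 3-5-1-6-9-12-2-12-3-3-4-1-24 0-3 4 8 10 3 14z"/><path d="M104 16l-19 12-2 4 9 2 17-4 11-4 9-10"/></g>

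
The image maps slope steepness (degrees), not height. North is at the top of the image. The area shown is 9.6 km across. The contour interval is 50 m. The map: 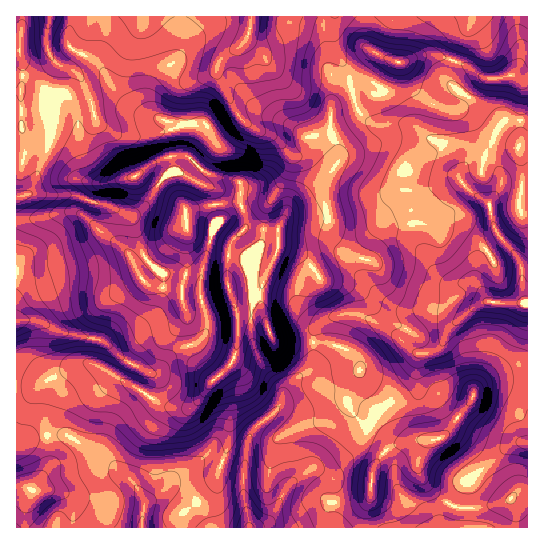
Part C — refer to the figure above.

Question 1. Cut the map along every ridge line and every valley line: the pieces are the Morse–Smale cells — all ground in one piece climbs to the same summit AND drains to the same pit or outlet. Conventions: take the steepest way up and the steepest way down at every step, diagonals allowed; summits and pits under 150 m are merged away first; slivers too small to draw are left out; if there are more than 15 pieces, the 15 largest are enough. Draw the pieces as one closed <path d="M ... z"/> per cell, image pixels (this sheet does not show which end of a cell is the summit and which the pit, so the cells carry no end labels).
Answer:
<path d="M455 61l-6 12 2 10 8 9 32 20 9 10-9 25 0 8 6 13-7-7-7-2-12 0-4 4 2-8-3-6-11-5-22-4-22-15-36-1-8-4-8-9-6-17-4-1-14 8-4 8 0 22 8 20 0 8-4 8-15 27-27 13-8 7-6 15-4 2-18-3-12 1 0-14-5-12 0-20-5-3-22-4-8-4-19-16-20 1-15 7-11 9 19 8 18 17 8 12 2 11-2 8-10 4-9 12-29 22 3 10 7 7 6 3 20 2 8 0 2-2 4-16 0-42 7 7 12 4 16 4 8-1-3 32 2 16 9 24 15 0 9 2 13 24 51 2 17 5 14 10 3 5 0 8-12 28 1 8 14 16 14 6 19 16-7 3-9 9-7 12-2 29-6 15 0 15 163-1 0-448-13-3-29 3z"/><path d="M253 315l-16 0 0 31-6 19-23 21-8 13-11 9-15 0-11-3-58-36-19-6-7 1-42 21-20 2-1 140 347 1 2-15 6-15 2-29 7-12 9-9 7-3-19-16-14-6-14-16-1-8 12-28 0-8-3-5-14-10-17-5-51-2-6-8-4-12-3-4z"/><path d="M323 16l-306 0-1 34 4 1 3 14-2 24 13-1 16 4 13 0 5 3 9 18 3 36 7 20 7 11 5 3 8 0 26-6 18-13 15-7 20-1 19 16 8 4 22 4 5 3 0 20 5 12 1 13 29 3 4-2 6-15 8-7 27-13 19-35-2-13-6-15 2-52-5-12z"/><path d="M34 88l-11 0-3 3 1 35-5 1 0 259 21-1 42-21 7-1 19 6 58 36 11 3 15 0 11-9 8-13 23-21 5-12 1-40-8-22-2-16 4-32-9 1-16-4-12-4-7-7 0 42-4 16-2 2-8 0-20-2-6-3-7-7-3-10 29-22 9-12 12-6-2-17-2-5-17-18-21-14-38 10-8 0-5-3-7-11-7-20-3-36-6-14-8-7-13 0z"/><path d="M433 55l-14 1-17 7-5 0-13 24-7 8-11-4-13 1 6 19 8 9 8 4 36 1 22 15 29 7 7 8 0 6 2-2 12 0 12 8-4-12 0-8 9-25-9-10-32-20-8-9-2-10 4-13z"/><path d="M471 16l-136 0-2 5 0 18 4 14 10 16 5 22 14 0 11 4 7-8 13-24 5 0 17-7 14-1 21 6 6-18 9-17z"/><path d="M527 16l-54 0-13 27-5 18 31 18 13 0 7-3 21 3z"/><path d="M334 16l-10 1 4 50 5 12-2 29 2-5 8-6 11-4-5-24-10-16-4-14z"/><path d="M19 51l-3 0 1 76 4-1-1-35 3-9 0-17z"/>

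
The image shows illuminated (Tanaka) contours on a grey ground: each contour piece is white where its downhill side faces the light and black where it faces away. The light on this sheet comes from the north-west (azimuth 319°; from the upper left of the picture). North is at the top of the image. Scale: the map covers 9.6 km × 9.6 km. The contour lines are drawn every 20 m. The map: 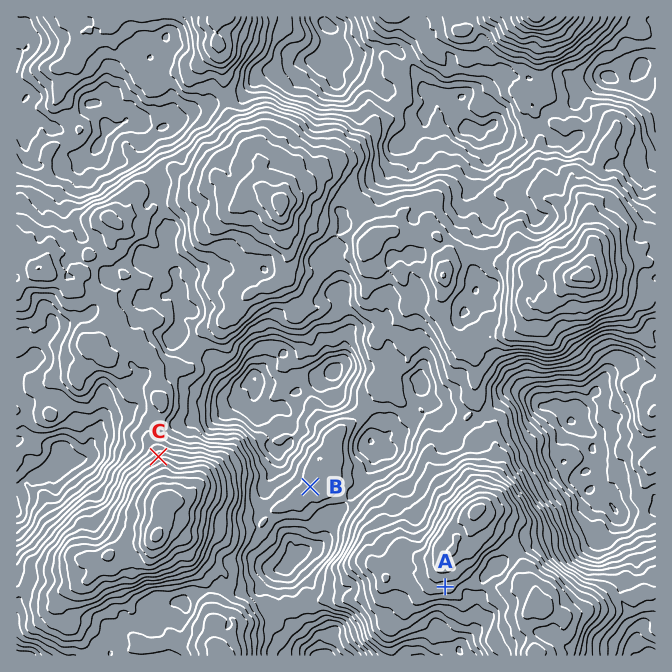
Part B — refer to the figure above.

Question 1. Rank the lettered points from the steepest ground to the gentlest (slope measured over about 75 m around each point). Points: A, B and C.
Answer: C A B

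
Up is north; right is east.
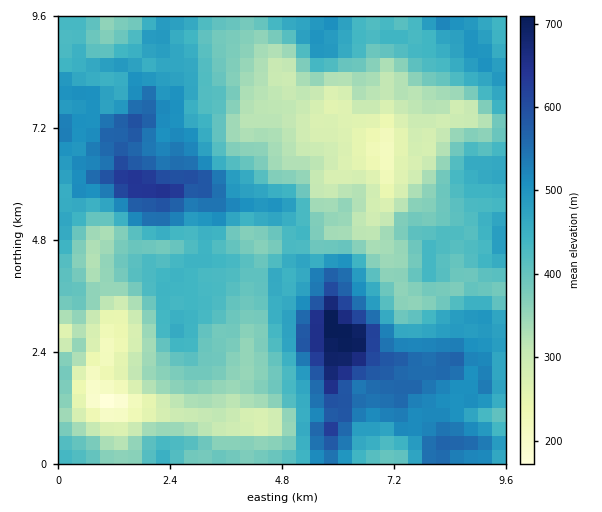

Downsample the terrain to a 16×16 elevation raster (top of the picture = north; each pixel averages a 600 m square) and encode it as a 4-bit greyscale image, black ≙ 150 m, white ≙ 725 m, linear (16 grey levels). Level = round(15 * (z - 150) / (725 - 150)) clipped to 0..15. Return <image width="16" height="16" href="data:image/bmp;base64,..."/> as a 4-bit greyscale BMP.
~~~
<image width="16" height="16" href="data:image/bmp;base64,Qk32AAAAAAAAAHYAAAAoAAAAEAAAABAAAAABAAQAAAAAAIAAAAATCwAAEwsAABAAAAAAAAAAAAAAABEREQAiIiIAMzMzAERERABVVVUAZmZmAHd3dwCIiIgAmZmZAKqqqgC7u7sAzMzMAN3d3QDu7u4A////AHZXdmZ6l4upUzREQ3upqphBJFVWi7u6mVI1Zlad27upQzaGZ67rmZlkR4dnnclniHVnh3eLp2dndWd4dod1Z3iGiYl3hVRneIm8u5l1U1Z4m8u6hlQyNYiauqhVRDI0Z5m6l1RDM0RGmJmXVEREVniIiIdlaHZ4mXZph2aJh3mY"/>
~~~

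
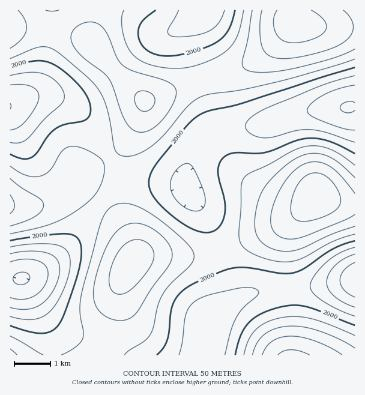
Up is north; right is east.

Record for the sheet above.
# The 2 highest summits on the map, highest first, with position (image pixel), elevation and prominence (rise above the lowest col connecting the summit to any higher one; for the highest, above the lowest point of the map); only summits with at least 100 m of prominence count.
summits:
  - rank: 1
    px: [316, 196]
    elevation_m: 2239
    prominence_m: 445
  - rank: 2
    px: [294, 23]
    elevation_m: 2225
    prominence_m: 199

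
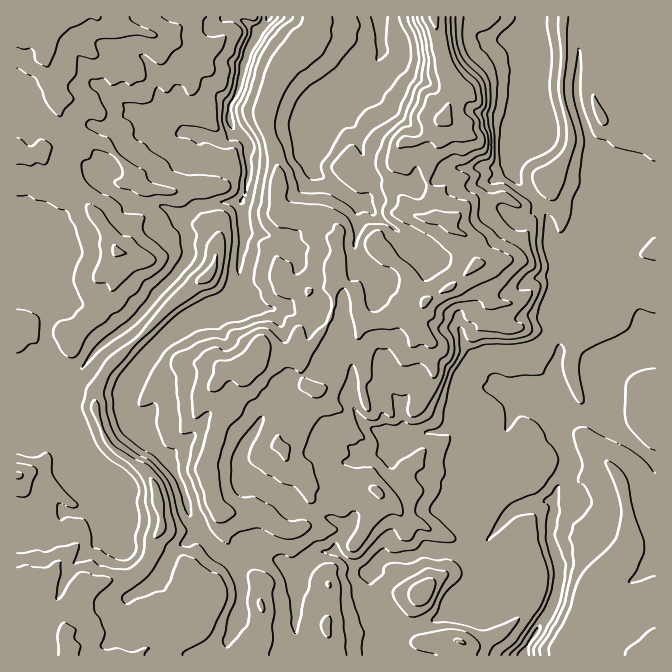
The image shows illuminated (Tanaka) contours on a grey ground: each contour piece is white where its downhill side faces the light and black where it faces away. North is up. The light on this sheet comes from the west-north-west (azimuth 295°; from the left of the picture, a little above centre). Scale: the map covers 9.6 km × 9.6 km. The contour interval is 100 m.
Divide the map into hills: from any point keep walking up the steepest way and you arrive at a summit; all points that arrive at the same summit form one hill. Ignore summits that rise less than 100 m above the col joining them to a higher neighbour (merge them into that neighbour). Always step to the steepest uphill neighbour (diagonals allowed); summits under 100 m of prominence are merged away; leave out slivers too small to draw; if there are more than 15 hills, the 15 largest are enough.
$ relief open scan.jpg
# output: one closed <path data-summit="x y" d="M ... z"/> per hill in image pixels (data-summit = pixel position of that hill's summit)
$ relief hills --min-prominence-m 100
<path data-summit="70 652" d="M127 326l-23 17-27 30-26 10 7 10 3 15 10 17 8 23 7 10 22 20 6 15-1 9-5 2-24 9-19-2-4 6 2 8-5 4-4 2-19-2-7 5-12 0 0 121 279 1 1-61-3-11 1-12-32-23-8 0-17 14-17-9-16-17-6-13-7-7-10-34-12-21-34-34-7-5-4-6 2-24 10-20 15-21z"/><path data-summit="434 17" d="M342 349l-8 2-16 18-10 5-16 4-8 5-1 7-14 13-5 9-25 46 3 13 8 2 34 20-6 1-9 9-10 25 0 10 4 9 25 22 9 2 18-17 9-3 10 0 4-9 8-8 3-9 6-2 15 5 11 9 3 5 1 16 29-2 13-7 40 4 11-4 30-34 7-6 13-5 24-3 2-3 2-8 13-25 0-10-16-42-19-19-10-3-17 2-12-5-20-4-8 4-6 5-8 15-4 15-7 8-10 0-12 3-15-1-2-3-2-23-9-14-4-2-10 2-14-9-13 1 2-20-5-10z"/><path data-summit="448 220" d="M510 161l-12 7-44 0-19 13-18 5-22-3-21 0-12 20-7-2-42-31 0 8-5 19-2 26-20 22 12 8 1 10 17 17 3 20-5 8 18 1 8 4 4 5-3 30 7 7 5 10-2 20 13-1 14 9 10-2 4 2 9 14 2 23 2 3 15 1 12-3 10 0 7-8 4-15 8-15 6-5 8-4 20 4 12 5 11-2 12 2 23 20 4 8 16-4-17-40 0-17 3-7 2-18 7-13-2-14 12-25 0-8-27-27-2-28-7-11-18 9-7 0-16-11-7-25 17-12z"/><path data-summit="45 28" d="M240 16l-224 1 1 364 15 0 13 3 23-6 16-13 19-22-41-40-13 5-1-8 0-82 8-13 7-23 2-3 23-6 7 3 10 12 30 16 27 2 22 12 15-12 31-5 10 2 3-3 6-25-1-12 1-16-3-7-15-15-2-18 9-15 6-30 14-30z"/><path data-summit="255 358" d="M239 298l-12 10-42 15-20 15-11 10-18 25-12 27 0 17 4 6 7 5 34 34 12 21 7 20 0 7 10 14 1 6 21 24 14 9 3 0 17-14 12 1-7-12 0-10 10-25 9-9 6-1-34-20-8-2-3-6 2-12 28-50 14-13 1-7 8-5 16-4 10-5 16-18 7-3 3-21-1-12-11-6-14-1-10 5-14 0-7-5-13 1-19-1-11-5z"/><path data-summit="655 655" d="M655 351l-28 0-12 3-14 16 0 17 3 11-3 14-6 4-20 0-19 6 13 33 0 10-16 35 1 12-3 10 0 20 8 22 0 16-6 25-24 37-5 10 1 4 131-1z"/><path data-summit="117 252" d="M88 173l-20 5-5 4-7 23-8 13 0 82 2 9 5-5 7-1 40 40 3 0 23-17 16-16 12-17 28-30 4-5 1-10-1-15-5-10-1-7-20-10-27-2-30-16-10-12z"/><path data-summit="549 180" d="M585 16l-57 1 0 5-7 11 0 10 3 9 2 15 5 8 0 37-20 43 0 15 3 7 20 20 15 23 2 28 27 27 0 8-12 25 0 9 3 2 7-12 23-57 2-10 3-5 4-22-4-25-8-23-2-15-16-47-2-11 3-25 0-32 7-17z"/><path data-summit="602 117" d="M655 16l-68 0-8 19 0 32-3 25 10 38 8 20 0 8 14 45-4 36 45-41 7-1z"/><path data-summit="462 642" d="M550 539l-18 2-14 7-9 9-5 10-6 3 5 8-2 6-34 20-12 4-21 13-16 5-21 2-12-4-2 21 3 10 138 1 5-14 19-27 10-25 1-26z"/><path data-summit="17 475" d="M50 383l-9 2-3 12-12 23-10 2 0 110 4 2 8 0 7-5 12 2 11-2 5-4-2-8 4-6 19 2 24-9 5-2 1-9-6-15-22-20-7-10-8-23-10-17-3-15z"/><path data-summit="207 277" d="M234 201l-35 5-16 12 0 5 5 10 1 15-1 10-9 12-23 23-12 17-16 17 24 26 13-15 20-15 42-15 12-11 0-35 5-20 0-17-1-2 0-16-3-4z"/><path data-summit="327 625" d="M335 551l-11 0-9 3-22 20 0 10 3 11 0 27-2 2 2 31 89 1-2-11 1-21-15-34 0-16-12-6z"/><path data-summit="424 592" d="M478 549l-11 4-40-4-13 7-32 2-13 14 0 18 12 24 2 8 4 4 10 2 13 0 15-4 72-36 6-10-5-8-14-10z"/>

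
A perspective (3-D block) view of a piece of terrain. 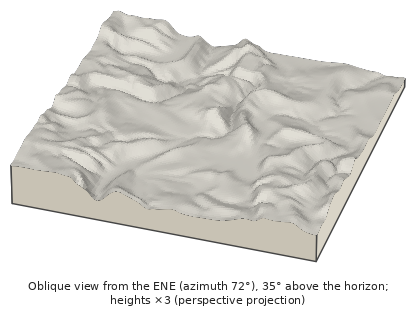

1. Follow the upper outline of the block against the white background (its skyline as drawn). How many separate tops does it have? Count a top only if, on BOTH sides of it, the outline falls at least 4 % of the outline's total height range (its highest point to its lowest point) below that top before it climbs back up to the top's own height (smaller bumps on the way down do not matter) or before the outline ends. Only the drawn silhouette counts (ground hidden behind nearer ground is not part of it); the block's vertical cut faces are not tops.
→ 2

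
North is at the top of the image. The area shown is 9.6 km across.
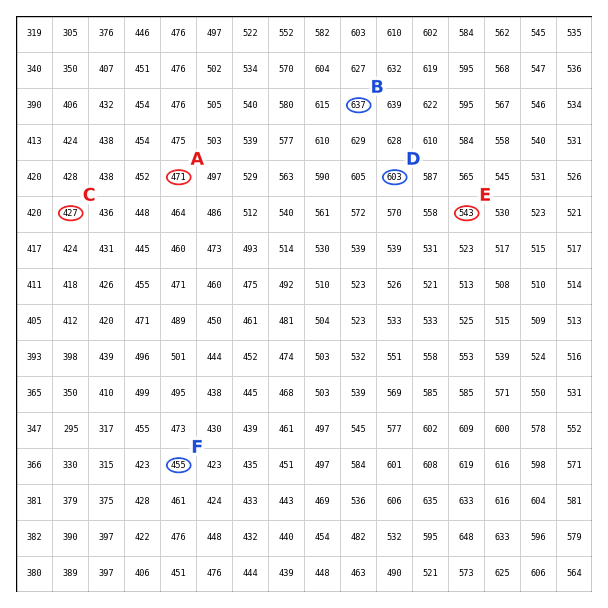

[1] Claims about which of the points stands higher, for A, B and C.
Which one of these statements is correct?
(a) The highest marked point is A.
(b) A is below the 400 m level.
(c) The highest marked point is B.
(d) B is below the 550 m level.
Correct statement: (c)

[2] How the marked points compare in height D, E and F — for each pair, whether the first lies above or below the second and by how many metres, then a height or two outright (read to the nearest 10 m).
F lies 150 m below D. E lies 90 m above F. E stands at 540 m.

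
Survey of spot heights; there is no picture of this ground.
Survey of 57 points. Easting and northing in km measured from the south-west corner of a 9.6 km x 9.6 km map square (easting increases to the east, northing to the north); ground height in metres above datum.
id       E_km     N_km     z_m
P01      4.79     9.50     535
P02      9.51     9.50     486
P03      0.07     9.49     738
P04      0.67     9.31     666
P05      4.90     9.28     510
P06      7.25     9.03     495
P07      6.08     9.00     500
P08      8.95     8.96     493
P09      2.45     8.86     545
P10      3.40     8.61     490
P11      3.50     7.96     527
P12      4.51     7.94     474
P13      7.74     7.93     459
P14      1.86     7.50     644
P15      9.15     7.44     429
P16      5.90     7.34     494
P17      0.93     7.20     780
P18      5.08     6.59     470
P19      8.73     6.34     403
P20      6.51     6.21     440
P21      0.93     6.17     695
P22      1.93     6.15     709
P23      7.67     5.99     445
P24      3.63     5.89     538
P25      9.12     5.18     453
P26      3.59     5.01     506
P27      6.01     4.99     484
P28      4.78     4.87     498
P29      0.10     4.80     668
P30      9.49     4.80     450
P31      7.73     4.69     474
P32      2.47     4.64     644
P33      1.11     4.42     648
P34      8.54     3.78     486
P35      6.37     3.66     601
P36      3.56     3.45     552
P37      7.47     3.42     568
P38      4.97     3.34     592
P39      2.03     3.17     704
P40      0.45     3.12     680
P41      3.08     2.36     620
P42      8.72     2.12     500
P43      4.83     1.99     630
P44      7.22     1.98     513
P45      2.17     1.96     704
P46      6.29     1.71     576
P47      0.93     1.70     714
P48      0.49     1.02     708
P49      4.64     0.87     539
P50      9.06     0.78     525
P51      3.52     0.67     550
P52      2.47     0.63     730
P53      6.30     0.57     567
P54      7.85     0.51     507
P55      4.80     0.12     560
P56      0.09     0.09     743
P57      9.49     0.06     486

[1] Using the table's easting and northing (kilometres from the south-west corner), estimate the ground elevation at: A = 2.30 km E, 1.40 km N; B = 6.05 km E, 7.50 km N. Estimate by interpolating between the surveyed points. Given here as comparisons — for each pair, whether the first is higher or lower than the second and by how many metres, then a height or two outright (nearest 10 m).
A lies higher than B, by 190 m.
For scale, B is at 490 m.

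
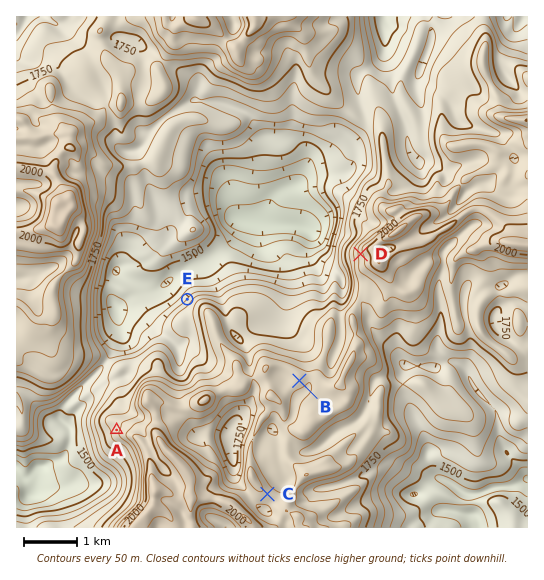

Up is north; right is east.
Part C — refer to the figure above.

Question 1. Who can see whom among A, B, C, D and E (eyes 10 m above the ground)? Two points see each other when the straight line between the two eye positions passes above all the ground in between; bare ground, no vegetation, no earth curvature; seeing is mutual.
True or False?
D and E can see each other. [False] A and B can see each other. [False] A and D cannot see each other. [True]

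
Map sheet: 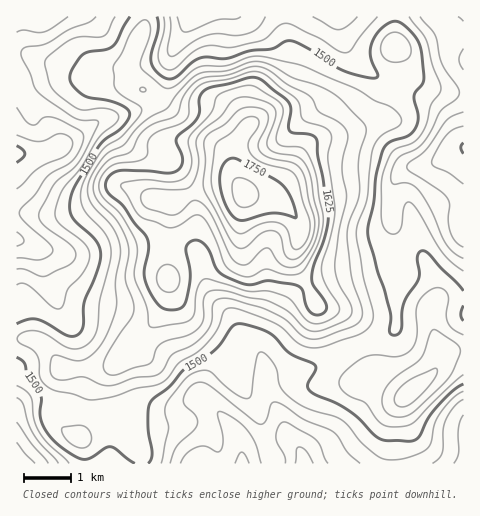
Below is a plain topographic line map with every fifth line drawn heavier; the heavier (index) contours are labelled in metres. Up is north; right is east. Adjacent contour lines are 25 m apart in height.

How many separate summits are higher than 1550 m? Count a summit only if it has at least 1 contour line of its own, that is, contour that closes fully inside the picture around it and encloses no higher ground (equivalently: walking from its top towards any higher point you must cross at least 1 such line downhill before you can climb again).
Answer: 3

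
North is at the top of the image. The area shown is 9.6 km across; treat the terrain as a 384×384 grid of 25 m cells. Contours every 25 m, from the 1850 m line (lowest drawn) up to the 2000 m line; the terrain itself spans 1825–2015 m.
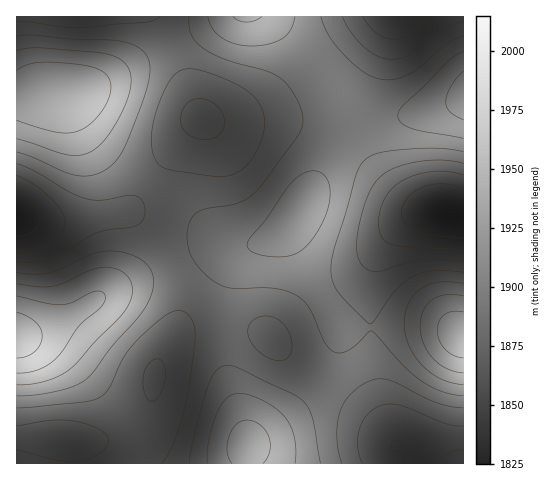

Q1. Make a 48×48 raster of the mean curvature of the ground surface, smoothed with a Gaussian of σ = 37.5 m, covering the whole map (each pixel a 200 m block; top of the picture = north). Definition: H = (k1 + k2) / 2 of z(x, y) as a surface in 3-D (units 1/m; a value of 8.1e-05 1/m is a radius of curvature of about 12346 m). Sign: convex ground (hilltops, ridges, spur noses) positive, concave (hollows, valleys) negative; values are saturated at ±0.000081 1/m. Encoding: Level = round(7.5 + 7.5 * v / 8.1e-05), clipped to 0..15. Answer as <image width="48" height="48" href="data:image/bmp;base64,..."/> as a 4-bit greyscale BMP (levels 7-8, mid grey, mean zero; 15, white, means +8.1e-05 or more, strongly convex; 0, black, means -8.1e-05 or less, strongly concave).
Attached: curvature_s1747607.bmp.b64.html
<image width="48" height="48" href="data:image/bmp;base64,Qk32BAAAAAAAAHYAAAAoAAAAMAAAADAAAAABAAQAAAAAAIAEAAATCwAAEwsAABAAAAAAAAAAAAAAABEREQAiIiIAMzMzAERERABVVVUAZmZmAHd3dwCIiIgAmZmZAKqqqgC7u7sAzMzMAN3d3QDu7u4A////AFQhAAATRFVEVnm9//7cqZiHZUIRASNWZjIAAAATRVRERXm97//supiHZUIRESNFVCEAAAEkVVVERGis7//tupiHZUMhESM0QyEAABJFZmVDNFes7//tupiHZUMiEiMzMyIREjRnh3VDNFeb3v7cupiHZlQyIiM0M0MzNFeImHVDM1eb3u3LqYiHdlRDMzRFVGZVZniZmHVDM1ebzdy5iHiId2VENEVmZpmIiJmZl2QyJFirzMqYdneIiHZURFZ4mcu6qZmZhlMiJGiszKl2VWeImHZVRWeavO7cuqmIZTIRJGmsy5dUNFaJmYdVVXm87v/tupmHVCEBJGm7uoUyI0aKqodlVorO///9uph2VCEBJGmrqWQhEkeaupdlVovv///9upiHZDERJGiqqFMQEleru5dlVpzv///supmYdkMhJGiZl1IQE1isy5dlV5z////bqqq7qGUyNFeJhkIRI2m8y5dlV63///7Kqrzdy5dTNFZ4dlMiNHm8ypdVaK3//+ypms7//rllRFZ4dlQzRYm7uoZVaL3//8qYms///9qFRFZ4h2VVV4mqqHZVeb3//rmHis///+uGVFZ4iIdmd4mpl2VVeb3/7Zdmec7//9uGVVeJmZiIiJmYdlRFeb3u23ZVaK3v/sqGVWeaqqqZmZmIZURFeazMuVQ0VorNy6h2Vniru7qqqpmHZUNFaJqqhzIiNXiamYZlZ4mru7u6qqmXZUM0VniHZRERJFZ3dlVVZ5q7u7u7u7qYdUMzRVVUMgABI0VVRERFaJq7uqqqu8u5hlQzMzMiEAABI0REMzNGeKq6qZmavN3Ll2QyIhEAAAACNEVEMzRWiaqpmIiavN7cqHUyEQAAAAATRWZUQ0RniaqYd2eJve7tuXZDEAAAAAEkZ3d2VVVomqqYZVZ5vO7tyoZTIQAAAAJGiZmHZmZ4mamHVUVorN7tyodUMhAAACRomrqYd2d4mZh2VEVom83cuodlVDIQAUZ5q7uph3d3iId2VEVnmry7qYd3ZlRDM2eavMuph3Znd3ZlREVniaqpmIiIiIdmZomqvMuph2ZmZmVVREVmeImIh3iJqqqYiKqru7uph2VURERERFVmd3d3d3iau8u6qru7u7uph2VEMzM0RFVmZ3d3d3iavMzMu7u7u7u6mHVDIiIzRFVmZnd3d4mrvN3czMzMzMzLqYZTIiIjRFVmZnd4iJmqvMzMzMzMzd3dy5dUIhIjRFVWZ3iJmZmaqrvMzN3d3e7u3Kl1MiIjRVVmZ4maqqmZmZq7zd7u7u//7cqGQzM0VVZmd4mru6mId4mrze7u7u///suHVERFZmZmd5q7u6l2Zmeaze7u3e7v7suXZVVnd3d3eJq7u5hlRFaKze7dzMzd3cqXZmd4mZh3eJq7updUM0aKzd3LqZqru6mHd3iaqqmIiJmqqYZDIjV5vMuod2d4iYh3Z4mrzMupiImZmGUyEjV5q6l2RDRVZ3ZmZ4q83dy6mImYh1QhESRomoZTIREkVVVVVoq97+3LqZiIdkMhASRXiA=="/>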